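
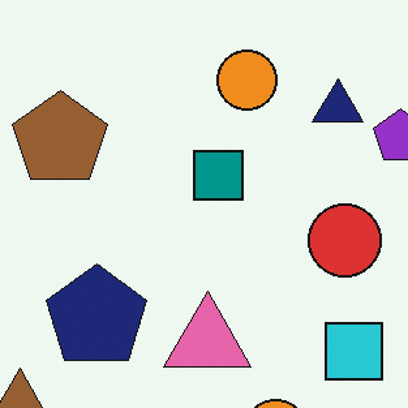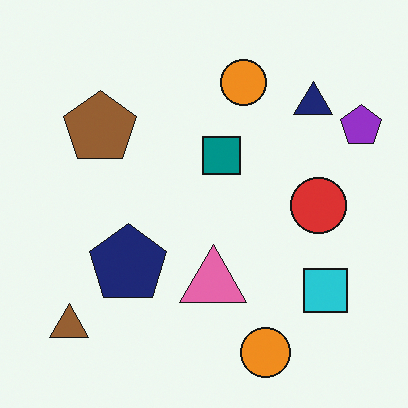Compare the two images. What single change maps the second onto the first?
The transformation is: cropped to a modestly smaller region and rescaled.

The visible shapes are larger and the field of view is narrower; shapes near the original edges may be partly or wholly outside the frame — a crop-and-rescale.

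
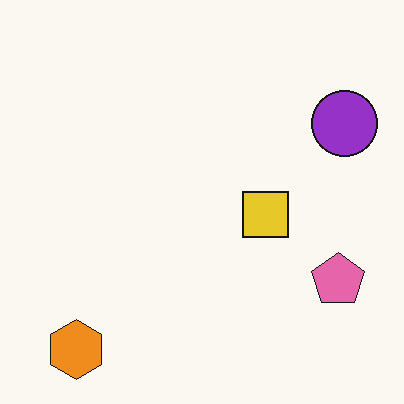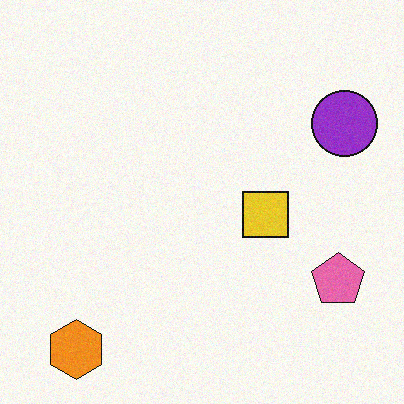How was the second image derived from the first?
Degraded with subtle gaussian noise.

Random speckle covers the whole image, including the flat background.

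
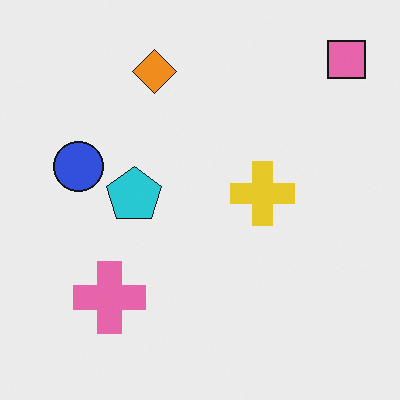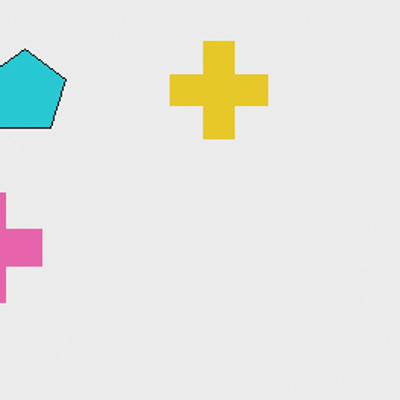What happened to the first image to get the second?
It was cropped slightly and scaled back up.

The visible shapes are larger and the field of view is narrower; shapes near the original edges may be partly or wholly outside the frame — a crop-and-rescale.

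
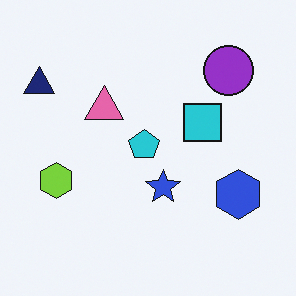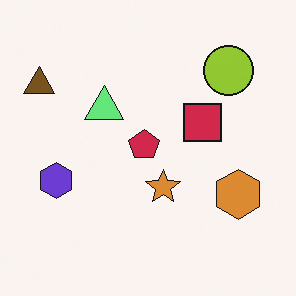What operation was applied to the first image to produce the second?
The transformation is: hue-shifted through roughly half the color wheel.

Every shape's color has rotated by the same amount around the hue wheel — a uniform hue shift.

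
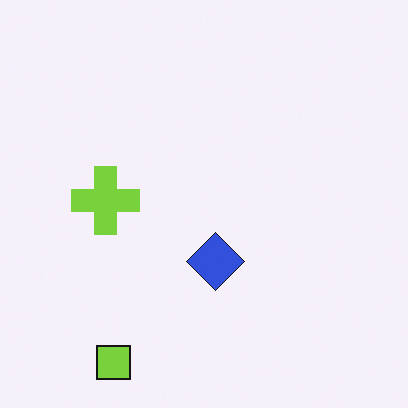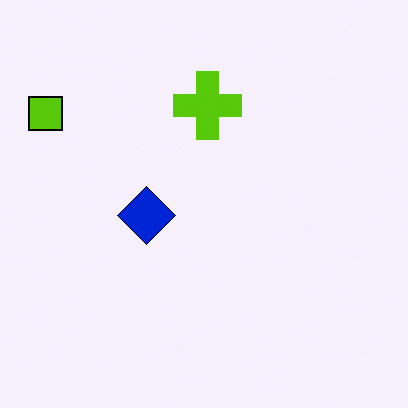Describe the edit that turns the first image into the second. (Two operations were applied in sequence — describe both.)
It was given slightly increased contrast, then rotated 90° clockwise.

Tones are pushed away from mid-grey across the whole image — a global contrast change. The lime square sits in the bottom-left of the first image and the top-left of the second — consistent with a whole-image 90° clockwise rotation.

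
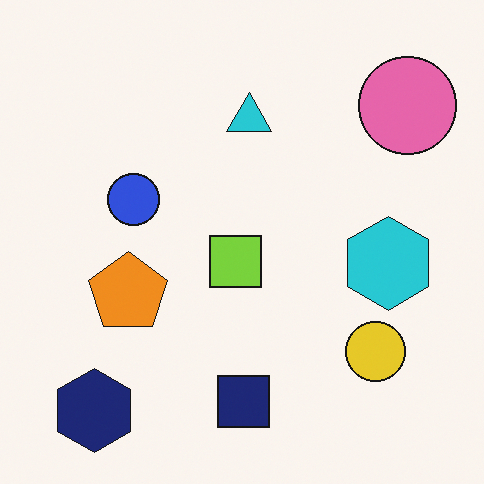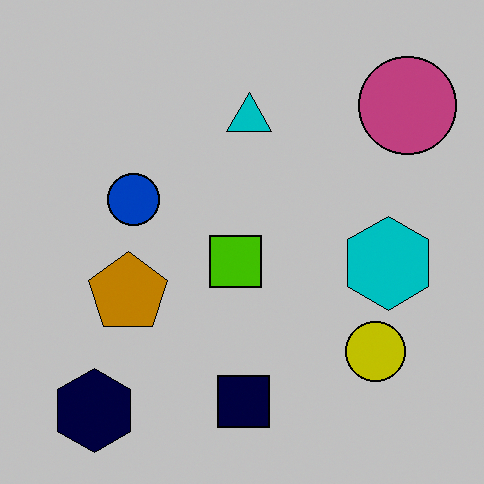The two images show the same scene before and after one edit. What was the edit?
This is the original image aggressively posterized.

Each flat color has snapped to a coarser quantized level — most visibly, the near-white background has dropped to a flat grey.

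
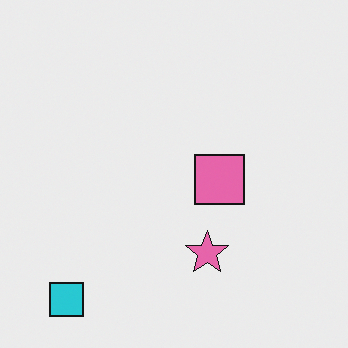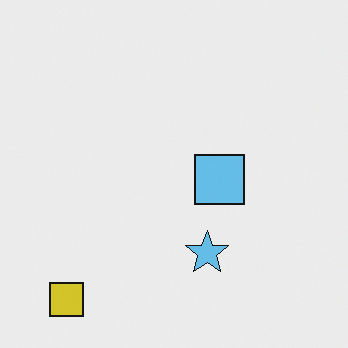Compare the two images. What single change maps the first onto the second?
Hue-shifted by a large amount.

Every shape's color has rotated by the same amount around the hue wheel — a uniform hue shift.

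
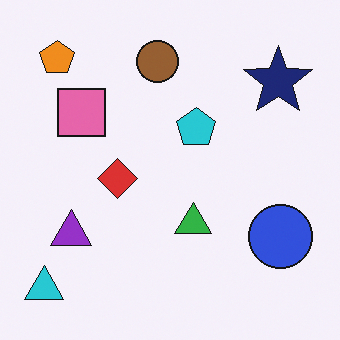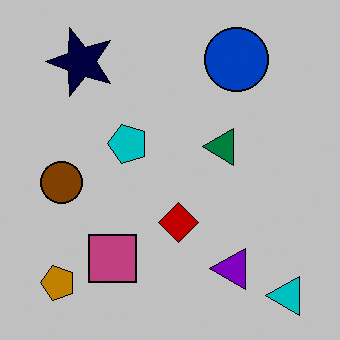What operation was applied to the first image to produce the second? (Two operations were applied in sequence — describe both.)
Rotated 90° counter-clockwise, then aggressively posterized.

The cyan triangle sits in the bottom-left of the first image and the bottom-right of the second — consistent with a whole-image 90° counter-clockwise rotation. Each flat color has snapped to a coarser quantized level — most visibly, the near-white background has dropped to a flat grey.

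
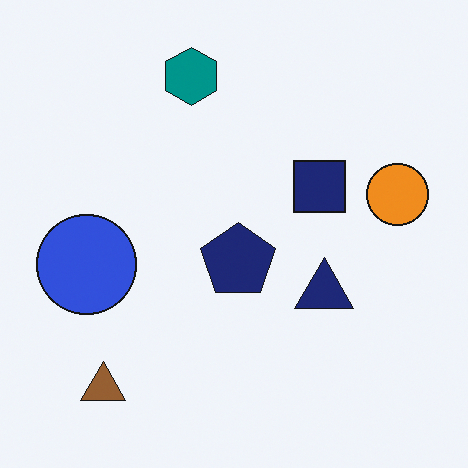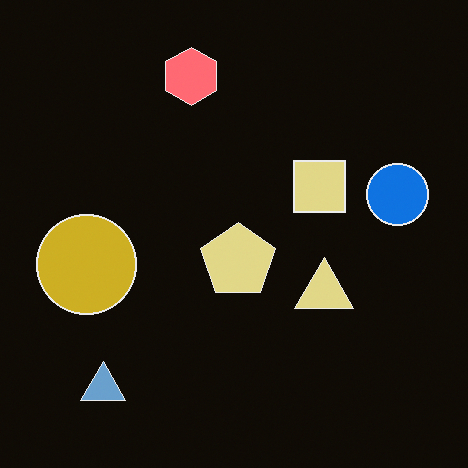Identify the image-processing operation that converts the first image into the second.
The second image is the first color-inverted (negative).

The light background has become dark and every shape's color is its complement — a photographic negative.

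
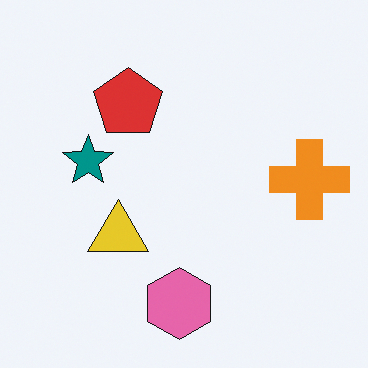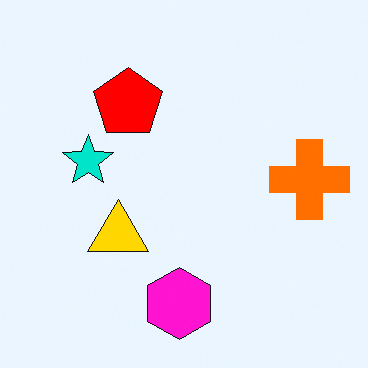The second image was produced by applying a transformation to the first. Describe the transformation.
The image was heavily oversaturated.

All colors are more vivid — a global saturation change.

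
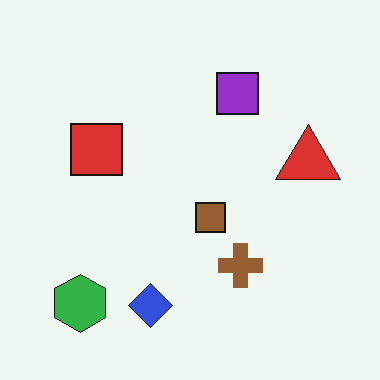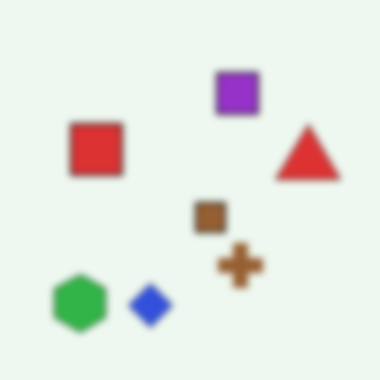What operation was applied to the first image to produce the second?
It was noticeably gaussian-blurred.

Shape edges and outlines are uniformly softened across the whole image.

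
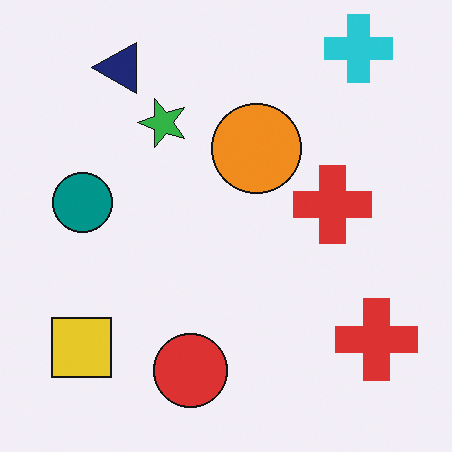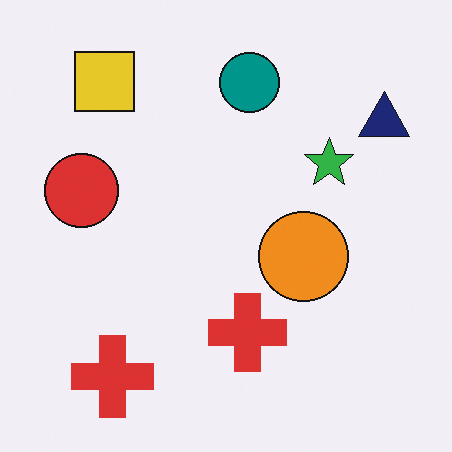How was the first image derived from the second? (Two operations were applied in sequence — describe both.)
The image was rotated 90° counter-clockwise, then overlaid with an additional cyan cross.

The navy triangle sits in the top-right of the second image and the top-left of the first — consistent with a whole-image 90° counter-clockwise rotation. A cyan cross appears in the first image that is absent from the second.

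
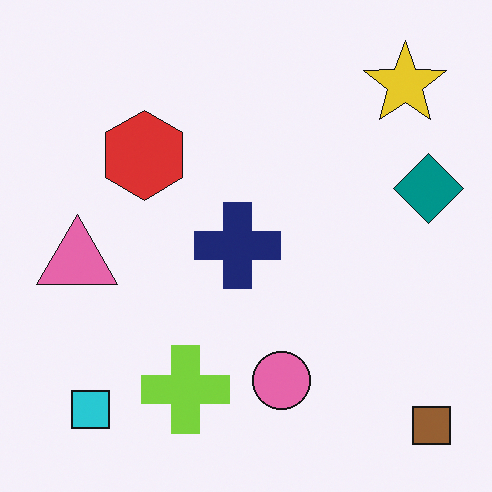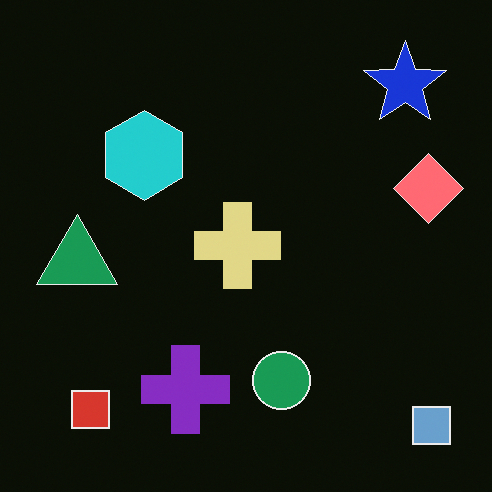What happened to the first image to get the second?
The image was color-inverted (negative).

The light background has become dark and every shape's color is its complement — a photographic negative.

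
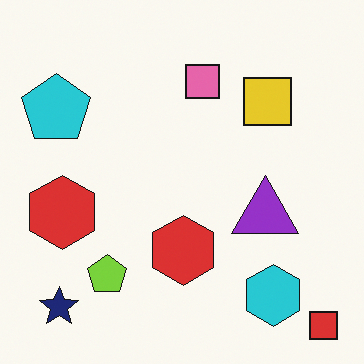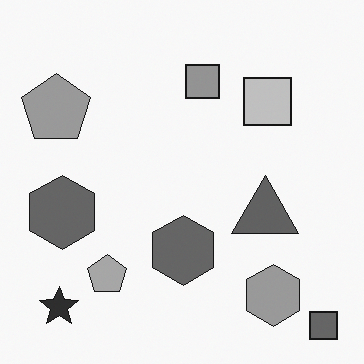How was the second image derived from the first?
The image was converted to grayscale.

All color is removed — every shape is now a shade of grey.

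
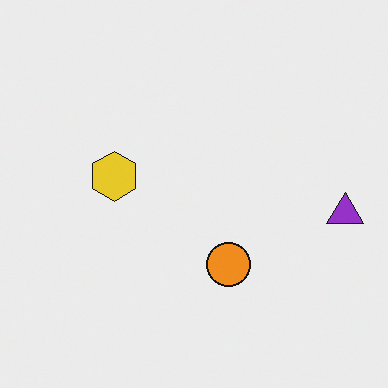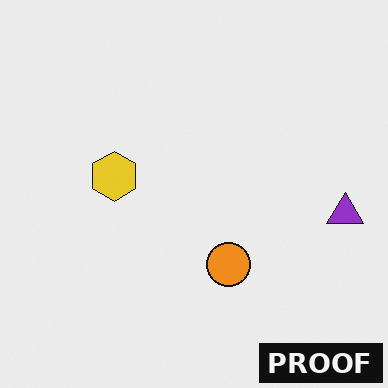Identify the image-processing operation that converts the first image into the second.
The second image is the first watermarked with the text "PROOF" in the lower-right corner.

A dark label reading "PROOF" appears in the lower-right corner.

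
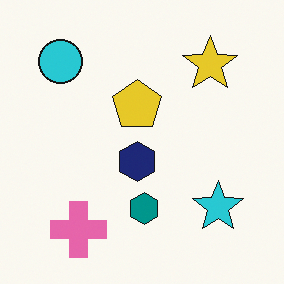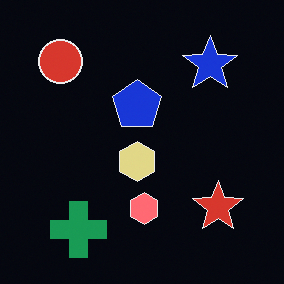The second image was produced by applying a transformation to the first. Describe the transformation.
The transformation is: color-inverted (negative).

The light background has become dark and every shape's color is its complement — a photographic negative.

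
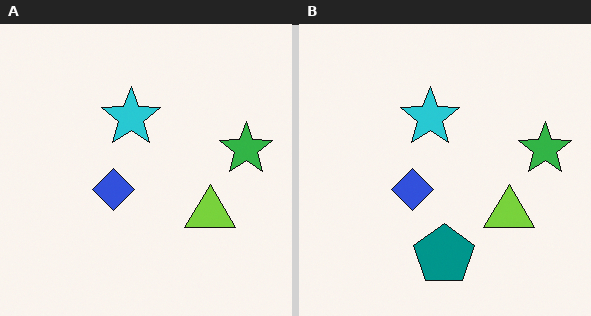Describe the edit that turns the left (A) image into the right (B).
This is the original image overlaid with an additional teal pentagon.

A teal pentagon appears in the right (B) image that is absent from the left (A).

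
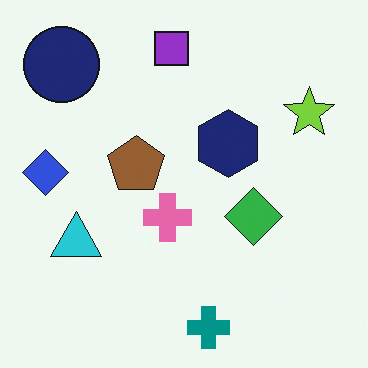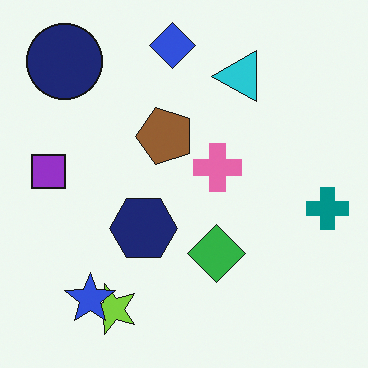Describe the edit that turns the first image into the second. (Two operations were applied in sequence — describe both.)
Transposed (reflected across the top-left ↔ bottom-right diagonal), then overlaid with an additional blue star.

Shapes have swapped their row and column positions — what was in the top-right is now in the bottom-left — a diagonal reflection. A blue star appears in the second image that is absent from the first.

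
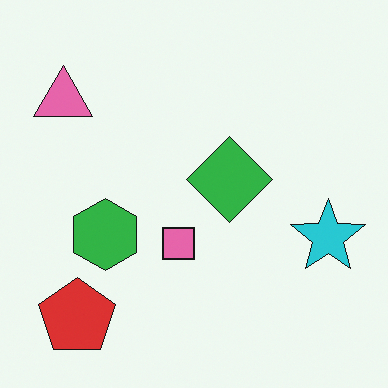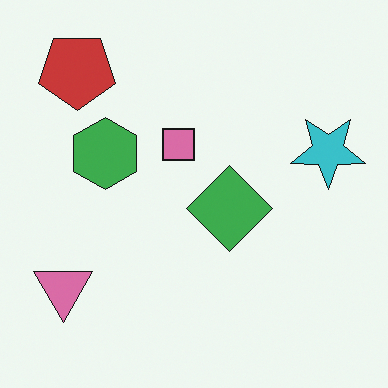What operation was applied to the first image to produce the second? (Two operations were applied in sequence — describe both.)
The image was flipped vertically (top ↔ bottom), then slightly desaturated.

The red pentagon is in the bottom-left of the first image and the top-left of the second — shapes on opposite sides of the horizontal midline have swapped in a mirror flip. All colors are more muted and greyish — a global saturation change.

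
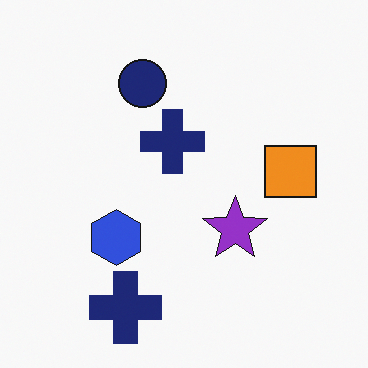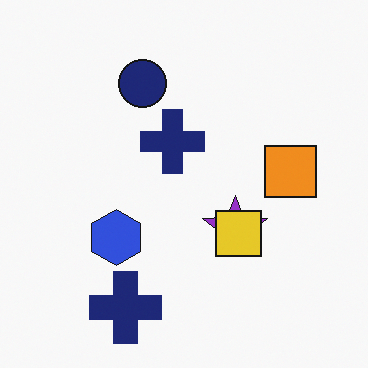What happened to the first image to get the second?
This is the original image overlaid with an additional yellow square.

A yellow square appears in the second image that is absent from the first.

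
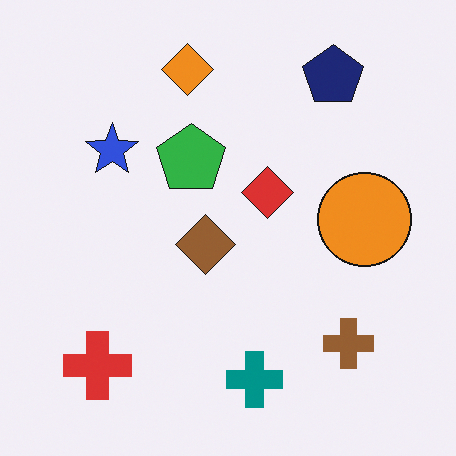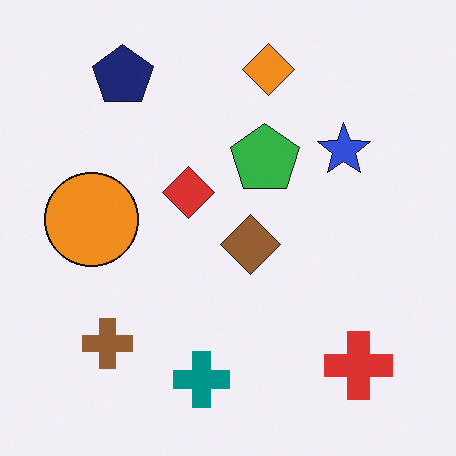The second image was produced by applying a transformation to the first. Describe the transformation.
The transformation is: flipped horizontally (left ↔ right).

The orange circle is in the right of the first image and the left of the second — shapes on opposite sides of the vertical midline have swapped in a mirror flip.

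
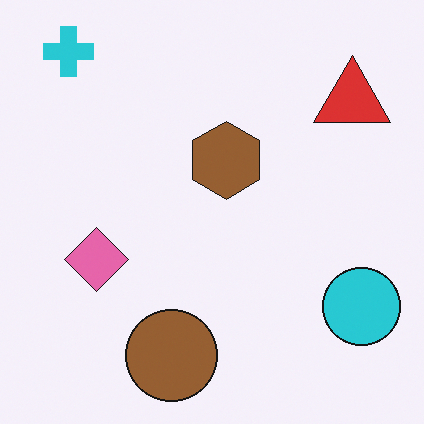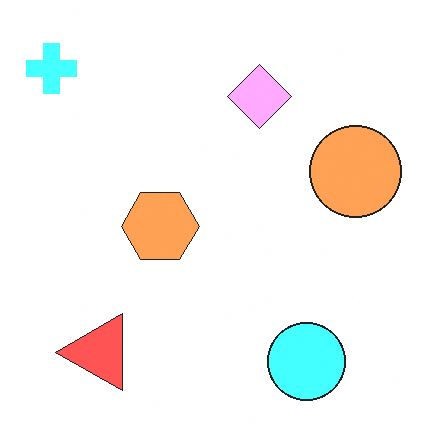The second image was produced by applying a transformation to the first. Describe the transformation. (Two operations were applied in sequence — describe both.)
It was substantially brightened, then transposed (reflected across the top-left ↔ bottom-right diagonal).

Every pixel — background and shapes alike — is uniformly brightened. Shapes have swapped their row and column positions — what was in the top-right is now in the bottom-left — a diagonal reflection.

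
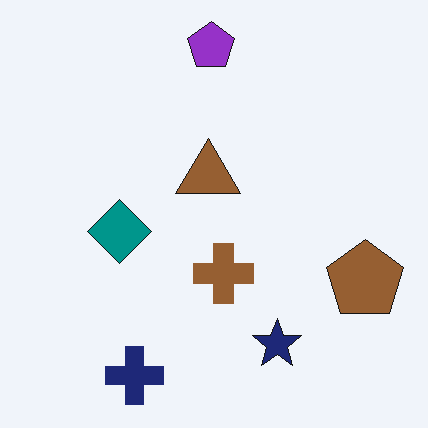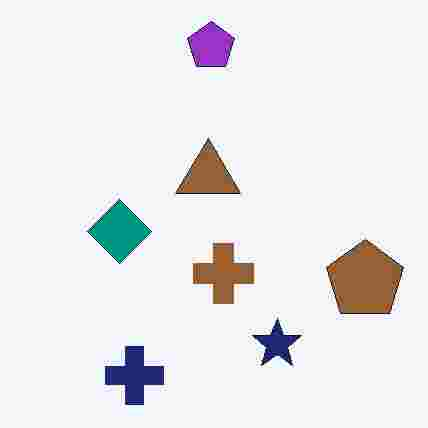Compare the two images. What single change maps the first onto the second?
The image was heavily JPEG-compressed with obvious blocking artifacts.

Blocky 8×8 compression artifacts appear around shape edges and the flat background shows ringing — characteristic JPEG degradation.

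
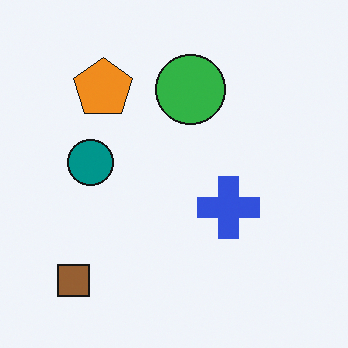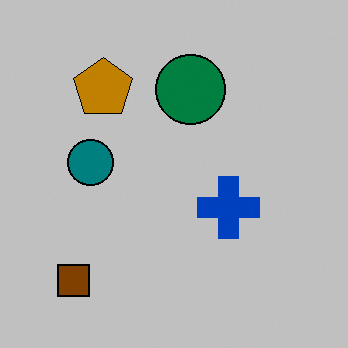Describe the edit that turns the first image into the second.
This is the original image aggressively posterized.

Each flat color has snapped to a coarser quantized level — most visibly, the near-white background has dropped to a flat grey.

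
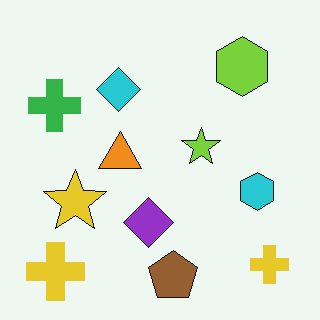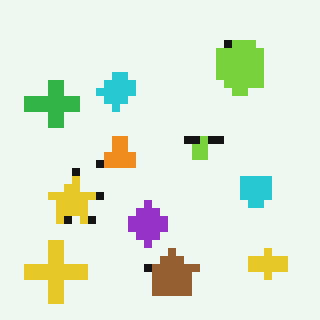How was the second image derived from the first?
It was moderately pixelated.

Shapes are reduced to large square blocks; fine edges and outlines are lost — a downscale-then-upscale (mosaic) effect.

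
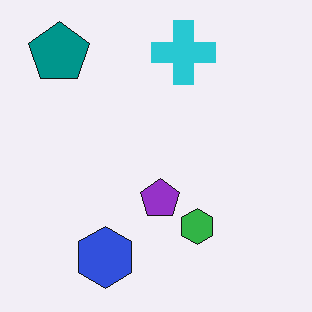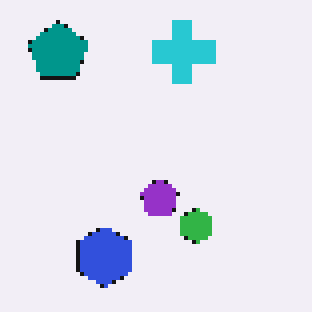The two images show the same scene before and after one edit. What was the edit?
The second image is the first lightly pixelated (a mild mosaic effect).

Shapes are reduced to large square blocks; fine edges and outlines are lost — a downscale-then-upscale (mosaic) effect.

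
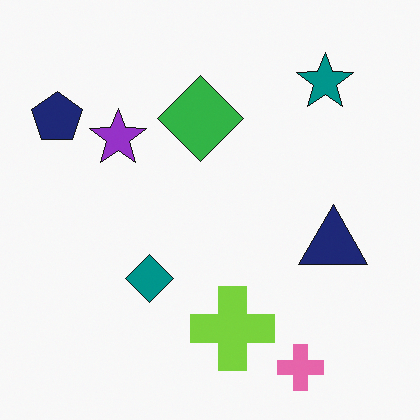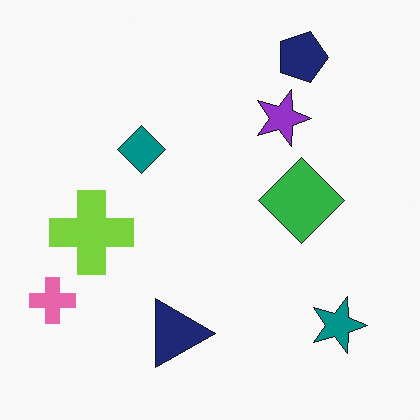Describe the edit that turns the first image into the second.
The transformation is: rotated 90° clockwise.

The pink cross sits in the bottom-right of the first image and the bottom-left of the second — consistent with a whole-image 90° clockwise rotation.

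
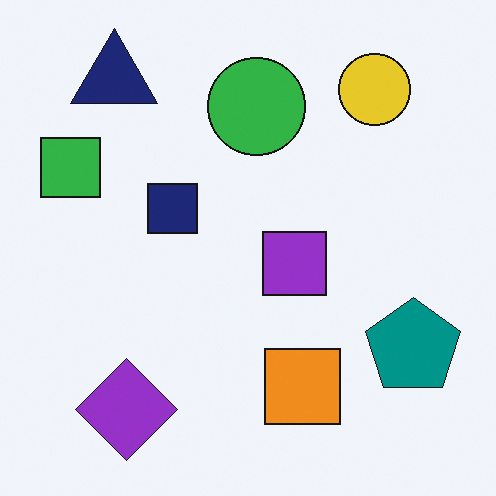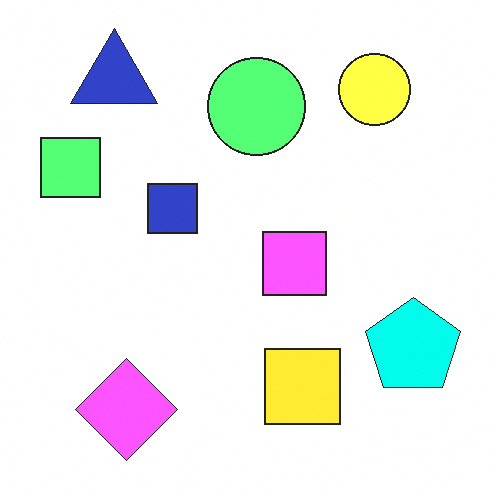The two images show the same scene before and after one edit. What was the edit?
The second image is the first noticeably brightened.

Every pixel — background and shapes alike — is uniformly brightened.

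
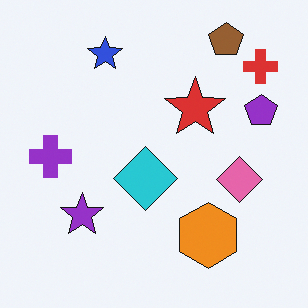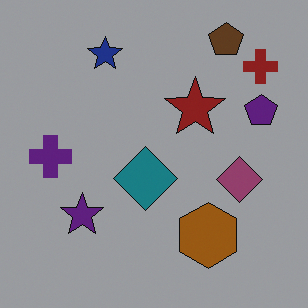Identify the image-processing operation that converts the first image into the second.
The second image is the first darkened a lot.

Every pixel — background and shapes alike — is uniformly darkened.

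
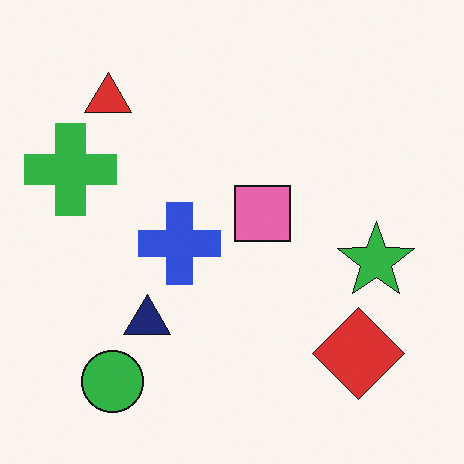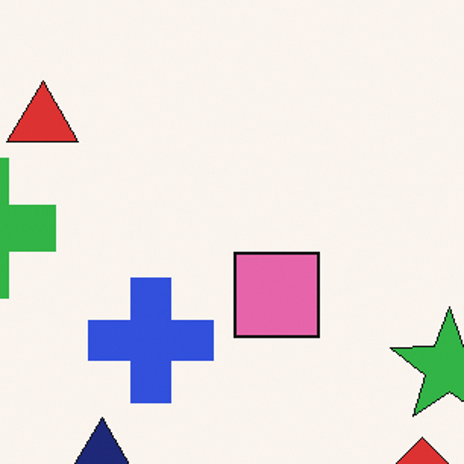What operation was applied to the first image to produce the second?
Cropped to a modestly smaller region and rescaled.

The visible shapes are larger and the field of view is narrower; shapes near the original edges may be partly or wholly outside the frame — a crop-and-rescale.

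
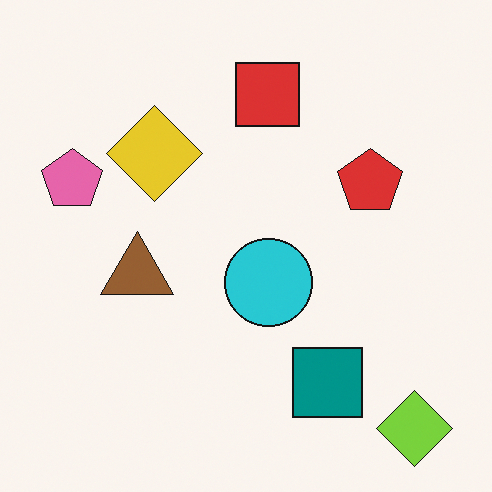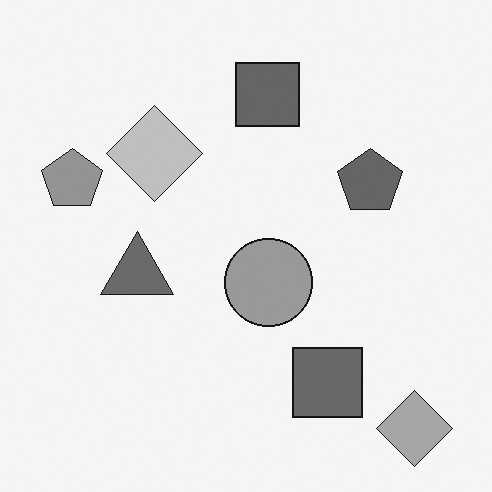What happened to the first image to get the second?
Converted to grayscale.

All color is removed — every shape is now a shade of grey.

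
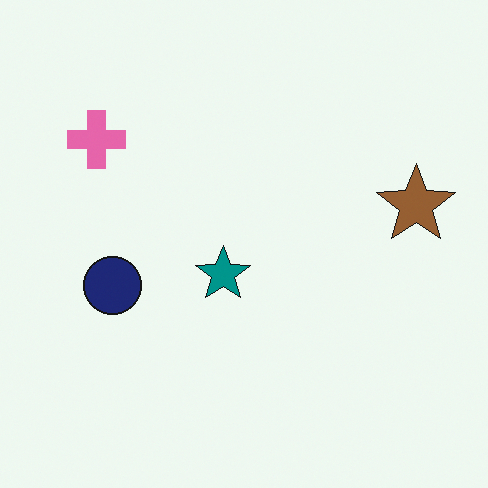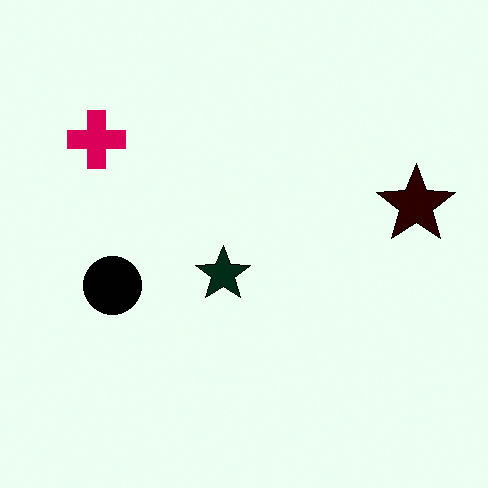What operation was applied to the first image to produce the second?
It was given much higher contrast.

Tones are pushed away from mid-grey across the whole image — a global contrast change.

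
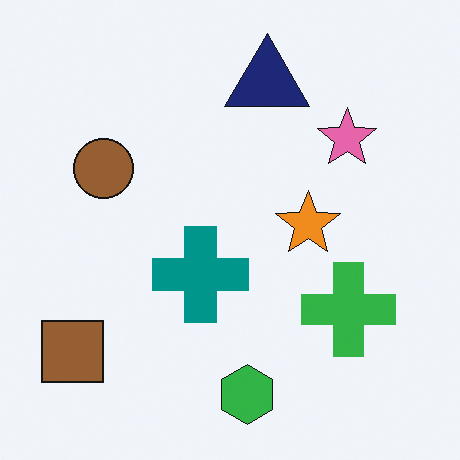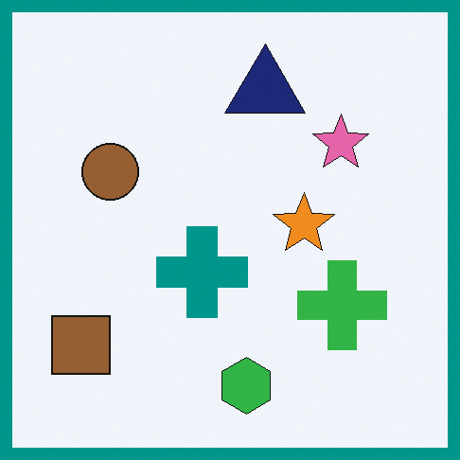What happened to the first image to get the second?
The second image is the first framed with a teal border.

A solid teal frame runs around the edge of the second image, with the content slightly shrunk inside it.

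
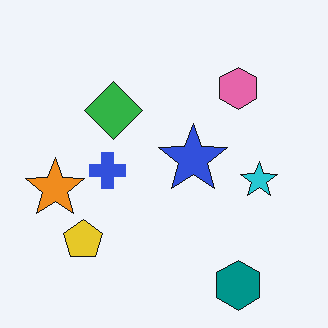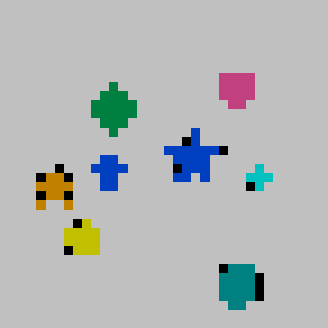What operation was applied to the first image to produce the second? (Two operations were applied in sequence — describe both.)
The image was heavily posterized to just a handful of flat colors, then heavily pixelated into large blocks.

Each flat color has snapped to a coarser quantized level — most visibly, the near-white background has dropped to a flat grey. Shapes are reduced to large square blocks; fine edges and outlines are lost — a downscale-then-upscale (mosaic) effect.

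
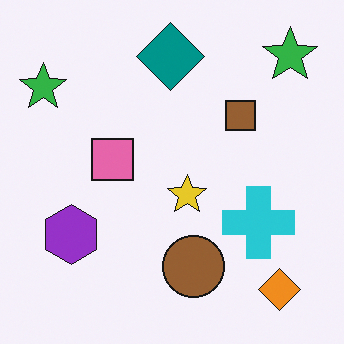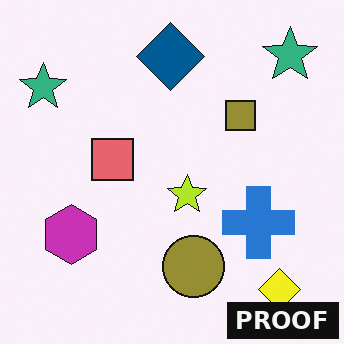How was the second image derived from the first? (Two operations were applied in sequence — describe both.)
The second image is the first hue-shifted by a small amount, then watermarked with the text "PROOF" in the lower-right corner.

Every shape's color has rotated by the same amount around the hue wheel — a uniform hue shift. A dark label reading "PROOF" appears in the lower-right corner.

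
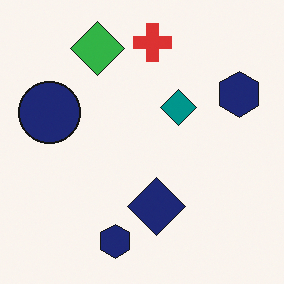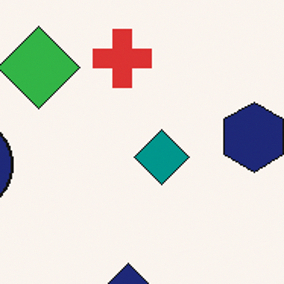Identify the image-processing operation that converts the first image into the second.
The second image is the first cropped to a modestly smaller region and rescaled.

The visible shapes are larger and the field of view is narrower; shapes near the original edges may be partly or wholly outside the frame — a crop-and-rescale.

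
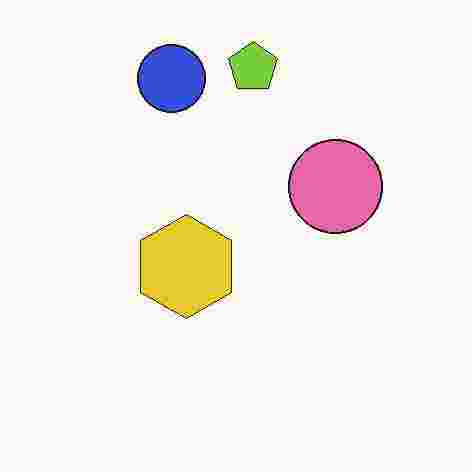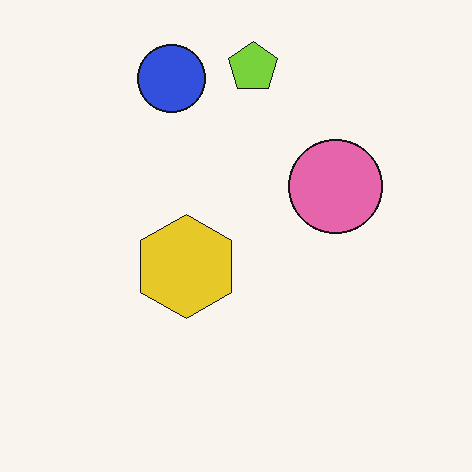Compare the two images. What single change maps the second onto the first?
This is the original image degraded with heavy JPEG compression.

Blocky 8×8 compression artifacts appear around shape edges and the flat background shows ringing — characteristic JPEG degradation.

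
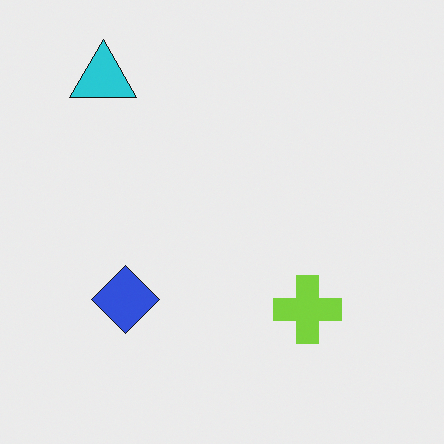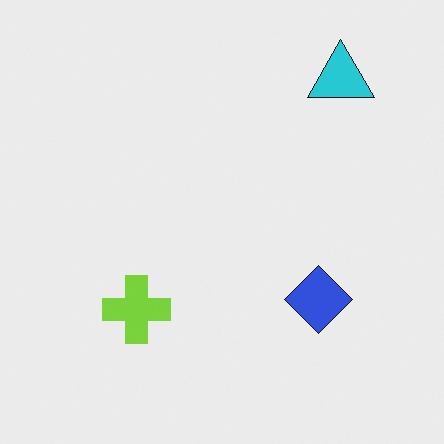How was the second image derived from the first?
This is the original image flipped horizontally (left ↔ right).

The cyan triangle is in the top-left of the first image and the top-right of the second — shapes on opposite sides of the vertical midline have swapped in a mirror flip.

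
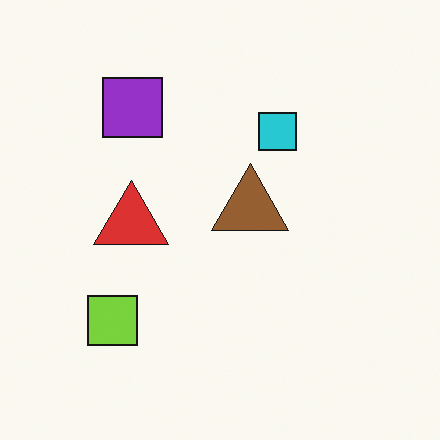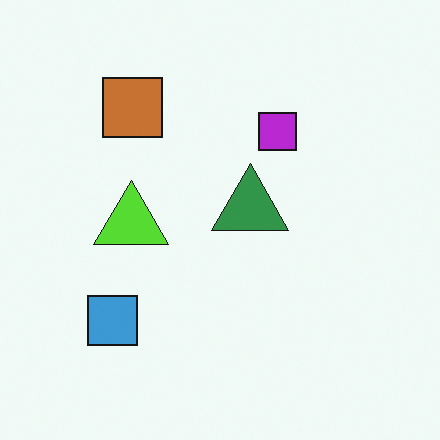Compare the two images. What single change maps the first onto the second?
The transformation is: hue-shifted by a moderate amount.

Every shape's color has rotated by the same amount around the hue wheel — a uniform hue shift.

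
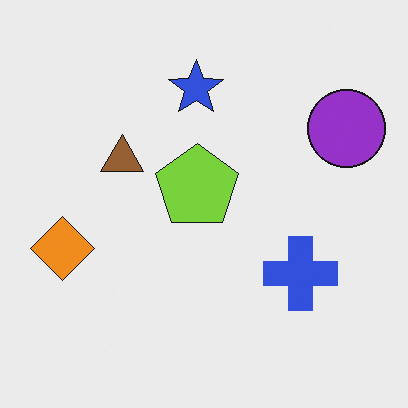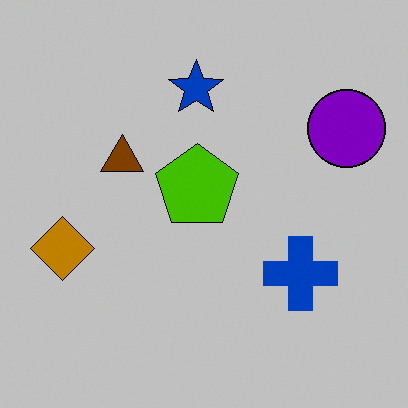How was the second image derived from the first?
It was heavily posterized to just a handful of flat colors.

Each flat color has snapped to a coarser quantized level — most visibly, the near-white background has dropped to a flat grey.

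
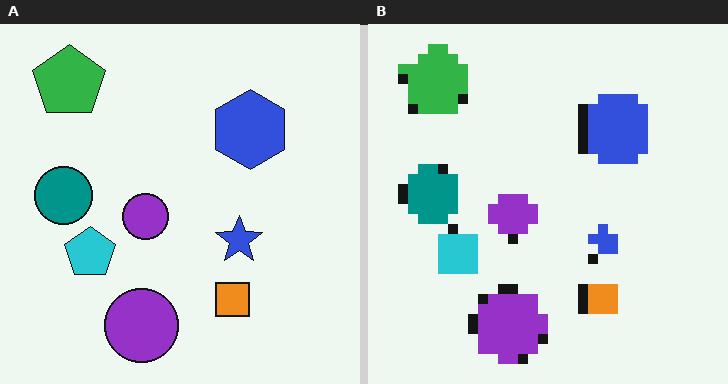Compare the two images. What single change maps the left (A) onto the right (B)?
It was coarsely pixelated.

Shapes are reduced to large square blocks; fine edges and outlines are lost — a downscale-then-upscale (mosaic) effect.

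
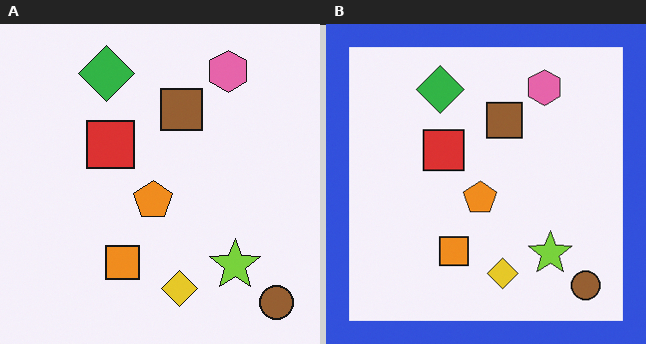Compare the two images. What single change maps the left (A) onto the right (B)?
Framed with a blue border.

A solid blue frame runs around the edge of the right (B) image, with the content slightly shrunk inside it.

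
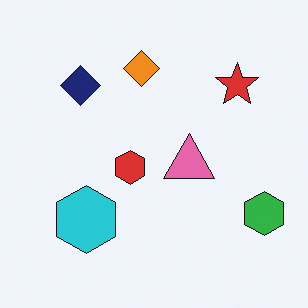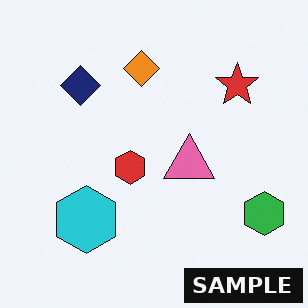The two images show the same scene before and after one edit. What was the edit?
It was watermarked with the text "SAMPLE" in the lower-right corner.

A dark label reading "SAMPLE" appears in the lower-right corner.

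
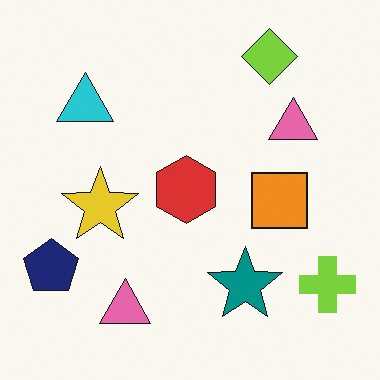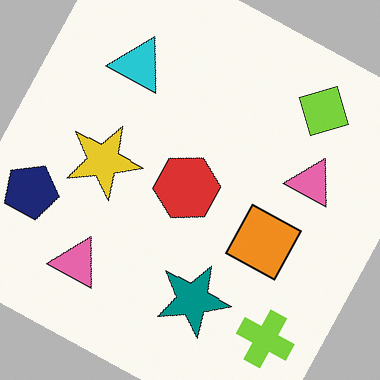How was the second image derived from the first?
Rotated clockwise by a clearly visible amount.

Every shape is tilted by the same angle and the image corners show triangular fill wedges — a whole-image rotation by a non-right angle.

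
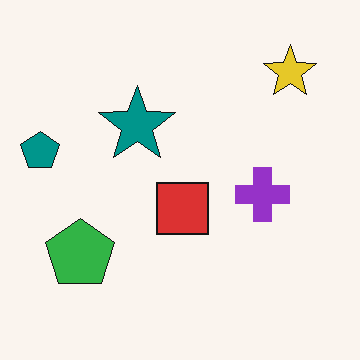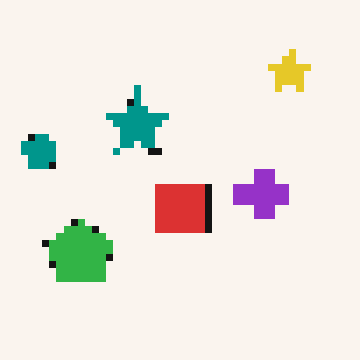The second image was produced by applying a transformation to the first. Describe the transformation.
The image was pixelated into visible square blocks.

Shapes are reduced to large square blocks; fine edges and outlines are lost — a downscale-then-upscale (mosaic) effect.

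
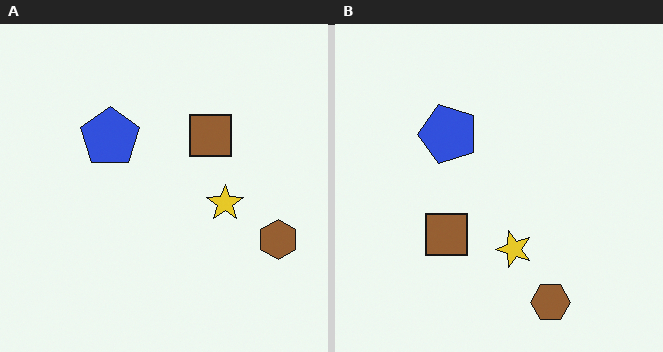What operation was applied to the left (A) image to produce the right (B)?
The image was transposed (reflected across the top-left ↔ bottom-right diagonal).

Shapes have swapped their row and column positions — what was in the top-right is now in the bottom-left — a diagonal reflection.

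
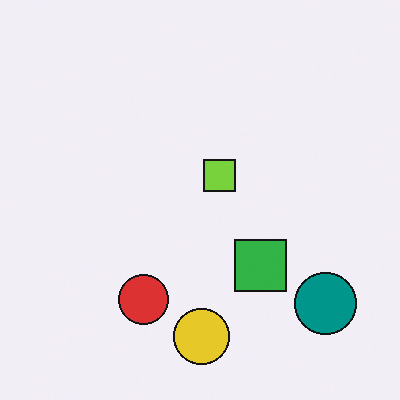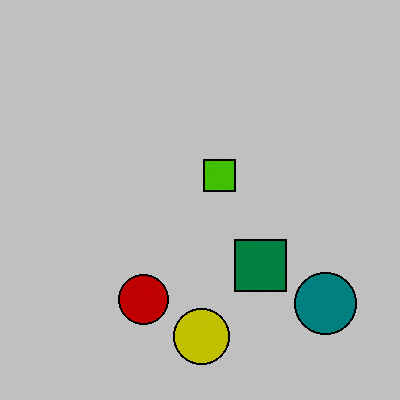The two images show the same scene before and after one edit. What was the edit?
The transformation is: aggressively posterized.

Each flat color has snapped to a coarser quantized level — most visibly, the near-white background has dropped to a flat grey.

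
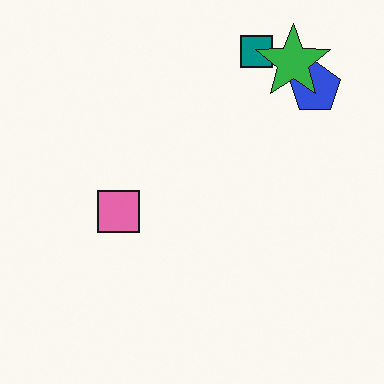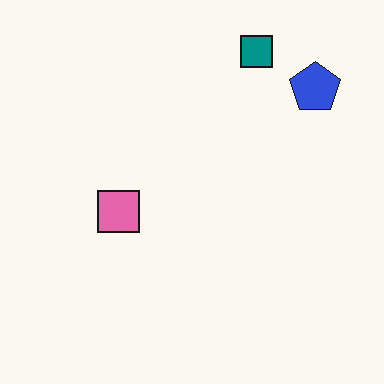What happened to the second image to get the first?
It was overlaid with an additional green star.

A green star appears in the first image that is absent from the second.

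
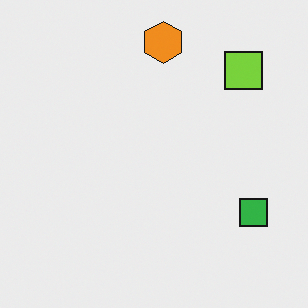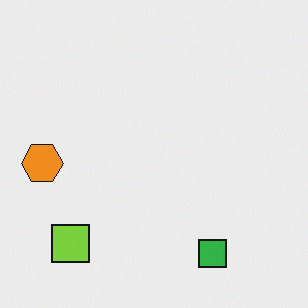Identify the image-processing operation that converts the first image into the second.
Transposed (reflected across the top-left ↔ bottom-right diagonal).

Shapes have swapped their row and column positions — what was in the top-right is now in the bottom-left — a diagonal reflection.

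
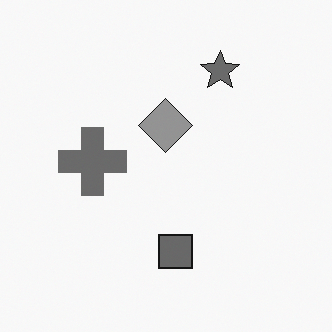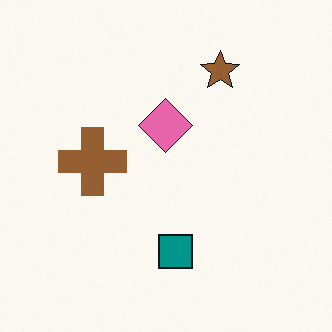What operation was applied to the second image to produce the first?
This is the original image converted to grayscale.

All color is removed — every shape is now a shade of grey.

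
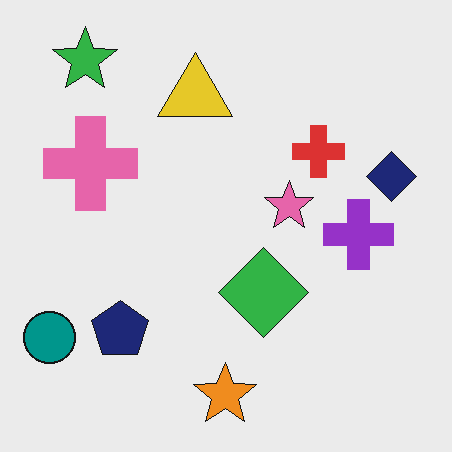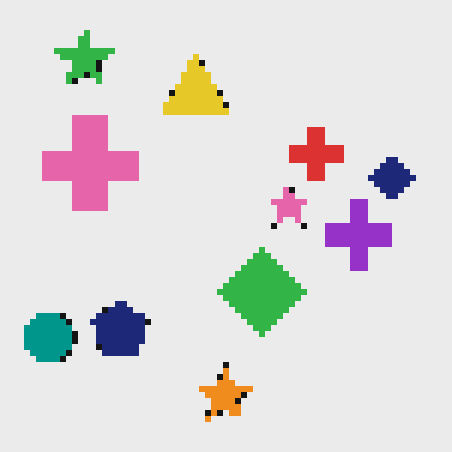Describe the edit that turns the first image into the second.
The transformation is: pixelated into visible square blocks.

Shapes are reduced to large square blocks; fine edges and outlines are lost — a downscale-then-upscale (mosaic) effect.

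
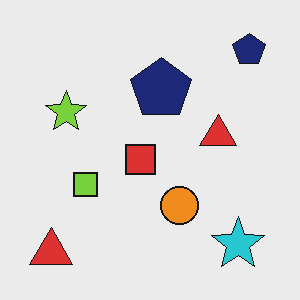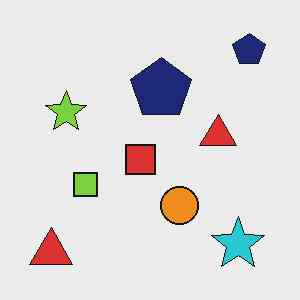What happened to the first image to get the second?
The transformation is: JPEG-compressed with visible artifacts.

Blocky 8×8 compression artifacts appear around shape edges and the flat background shows ringing — characteristic JPEG degradation.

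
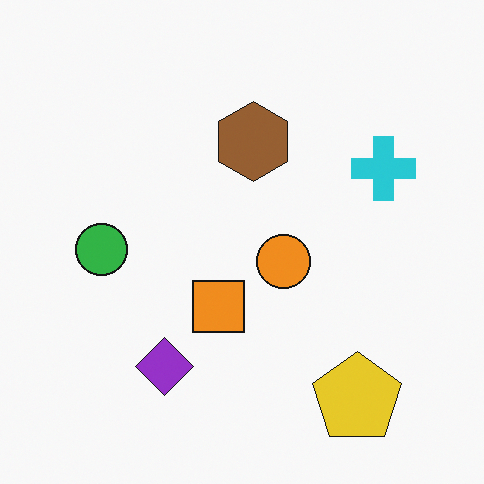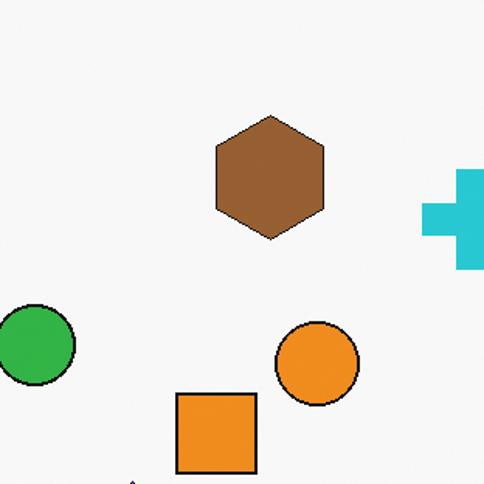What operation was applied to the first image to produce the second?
The second image is the first cropped to a modestly smaller region and rescaled.

The visible shapes are larger and the field of view is narrower; shapes near the original edges may be partly or wholly outside the frame — a crop-and-rescale.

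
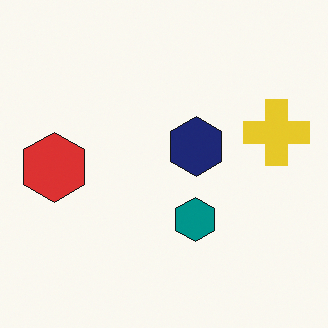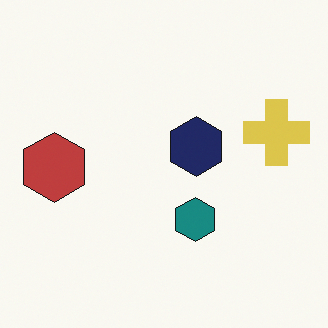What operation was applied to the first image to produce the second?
This is the original image slightly desaturated.

All colors are more muted and greyish — a global saturation change.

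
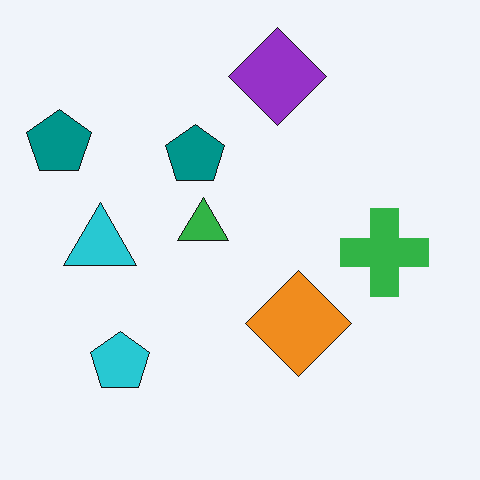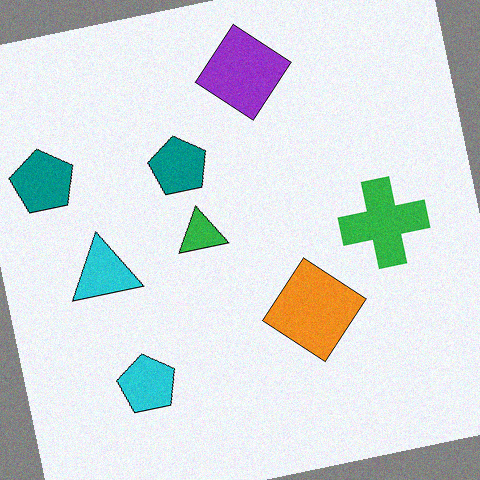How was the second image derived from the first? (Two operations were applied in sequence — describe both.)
This is the original image rotated counter-clockwise by a slight angle, then degraded with light additive noise.

Every shape is tilted by the same angle and the image corners show triangular fill wedges — a whole-image rotation by a non-right angle. Random speckle covers the whole image, including the flat background.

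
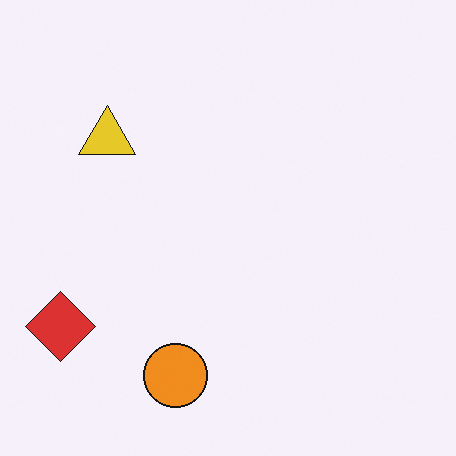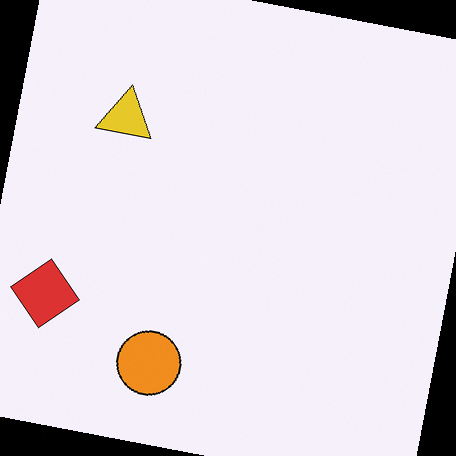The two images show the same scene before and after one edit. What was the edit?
It was rotated clockwise by a small amount.

Every shape is tilted by the same angle and the image corners show triangular fill wedges — a whole-image rotation by a non-right angle.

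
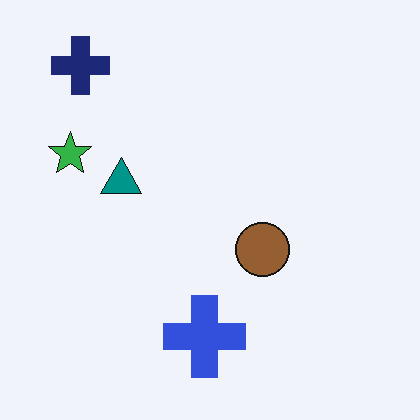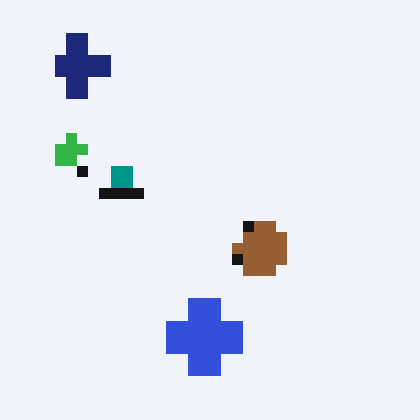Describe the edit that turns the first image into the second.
This is the original image heavily pixelated into large blocks.

Shapes are reduced to large square blocks; fine edges and outlines are lost — a downscale-then-upscale (mosaic) effect.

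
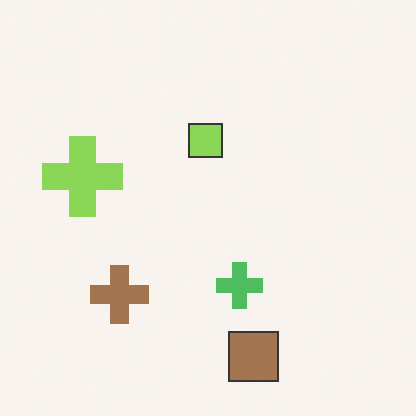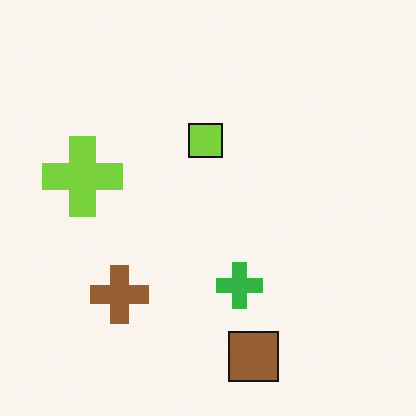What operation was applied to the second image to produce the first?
Given slightly reduced contrast.

Tones are pushed toward mid-grey across the whole image — a global contrast change.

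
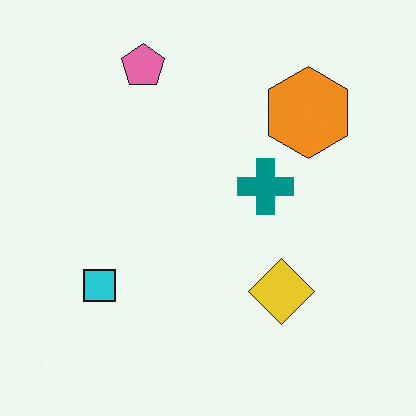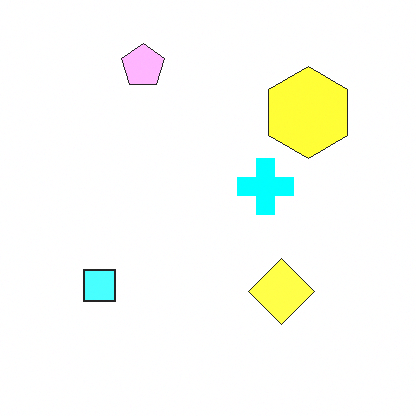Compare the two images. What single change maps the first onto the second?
This is the original image substantially brightened.

Every pixel — background and shapes alike — is uniformly brightened.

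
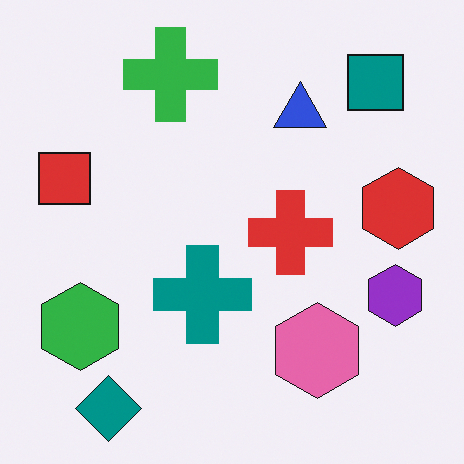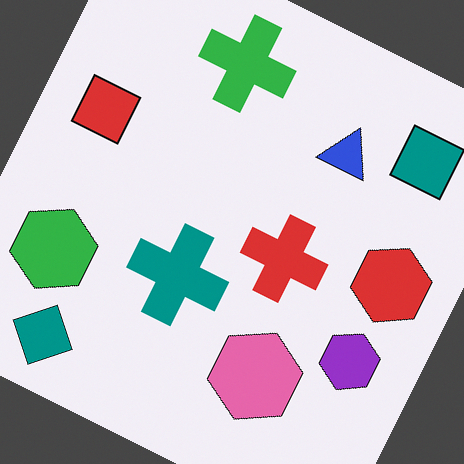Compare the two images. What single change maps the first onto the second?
Rotated clockwise by a clearly visible amount.

Every shape is tilted by the same angle and the image corners show triangular fill wedges — a whole-image rotation by a non-right angle.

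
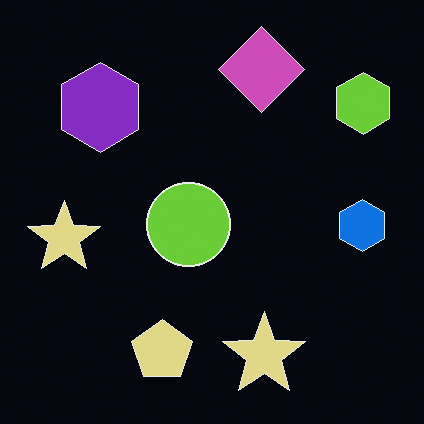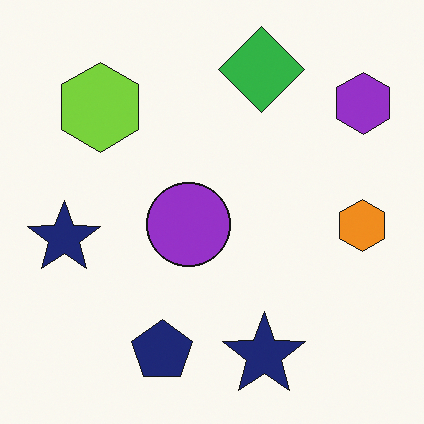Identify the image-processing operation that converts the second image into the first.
This is the original image color-inverted (negative).

The light background has become dark and every shape's color is its complement — a photographic negative.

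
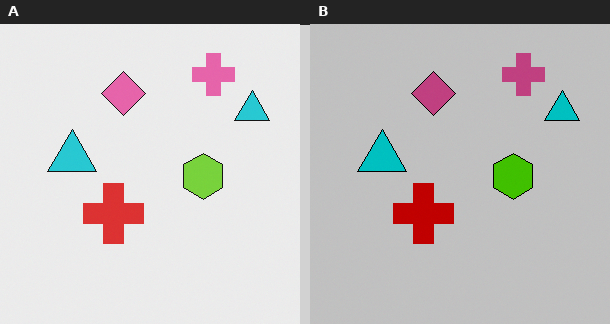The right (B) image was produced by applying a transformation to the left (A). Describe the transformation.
The transformation is: aggressively posterized.

Each flat color has snapped to a coarser quantized level — most visibly, the near-white background has dropped to a flat grey.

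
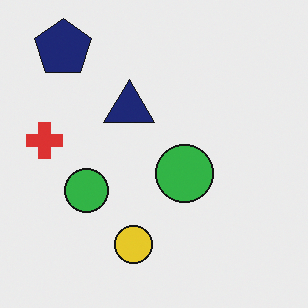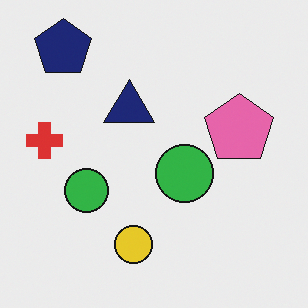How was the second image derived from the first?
This is the original image overlaid with an additional pink pentagon.

A pink pentagon appears in the second image that is absent from the first.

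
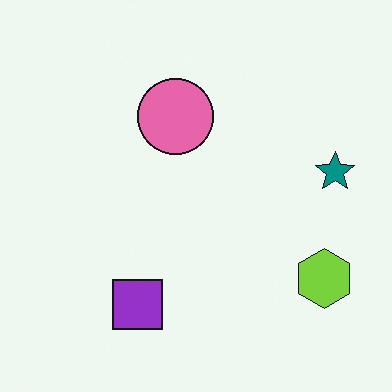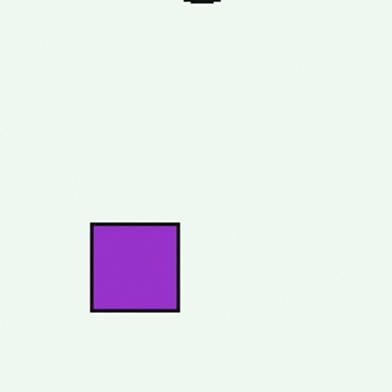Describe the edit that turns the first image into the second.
It was cropped to a noticeably smaller region and rescaled.

The visible shapes are larger and the field of view is narrower; shapes near the original edges may be partly or wholly outside the frame — a crop-and-rescale.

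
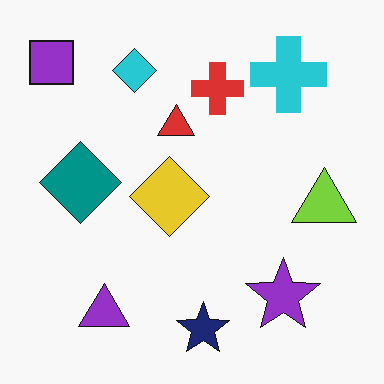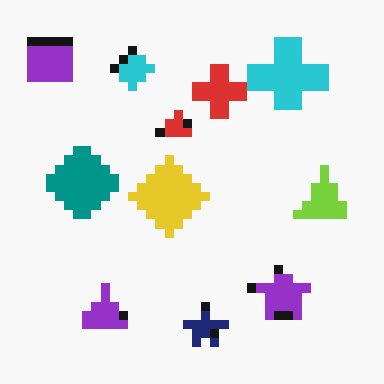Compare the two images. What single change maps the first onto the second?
It was heavily pixelated into large blocks.

Shapes are reduced to large square blocks; fine edges and outlines are lost — a downscale-then-upscale (mosaic) effect.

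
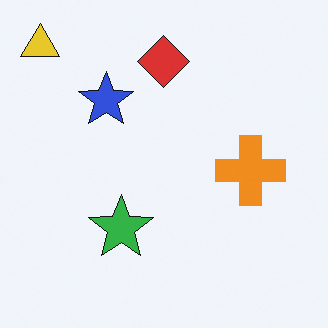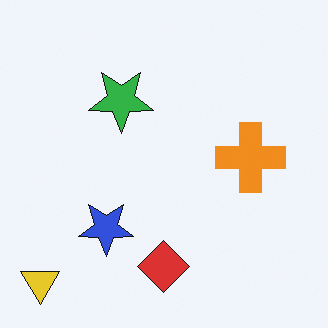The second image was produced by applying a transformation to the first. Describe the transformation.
Flipped vertically (top ↔ bottom).

The yellow triangle is in the top-left of the first image and the bottom-left of the second — shapes on opposite sides of the horizontal midline have swapped in a mirror flip.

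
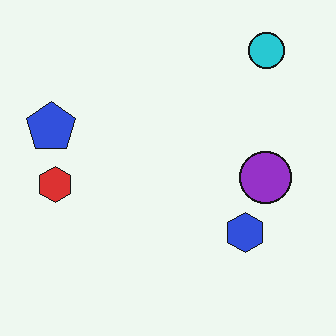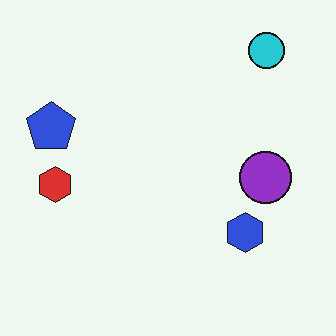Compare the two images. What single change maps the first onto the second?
The transformation is: given moderate JPEG compression.

Blocky 8×8 compression artifacts appear around shape edges and the flat background shows ringing — characteristic JPEG degradation.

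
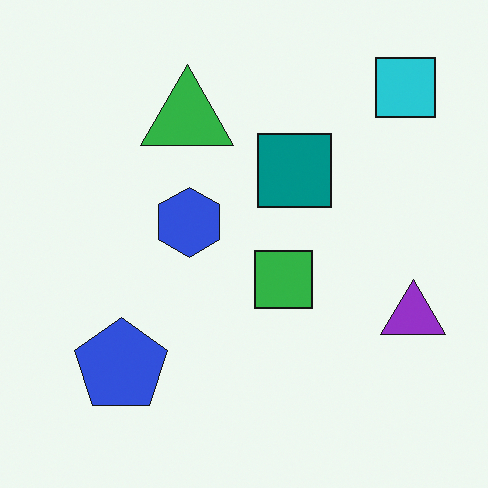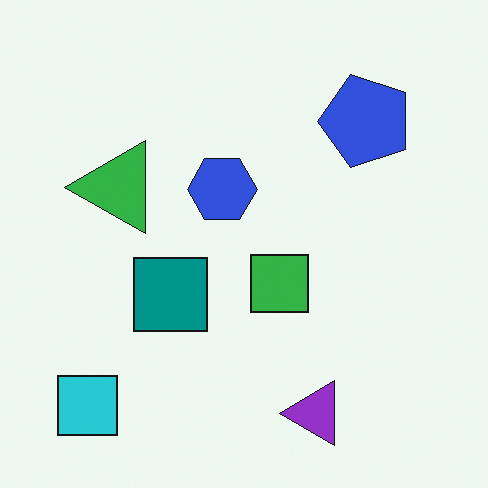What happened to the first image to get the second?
This is the original image transposed (reflected across the top-left ↔ bottom-right diagonal).

Shapes have swapped their row and column positions — what was in the top-right is now in the bottom-left — a diagonal reflection.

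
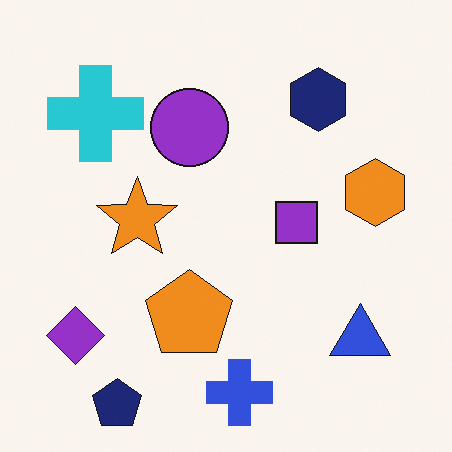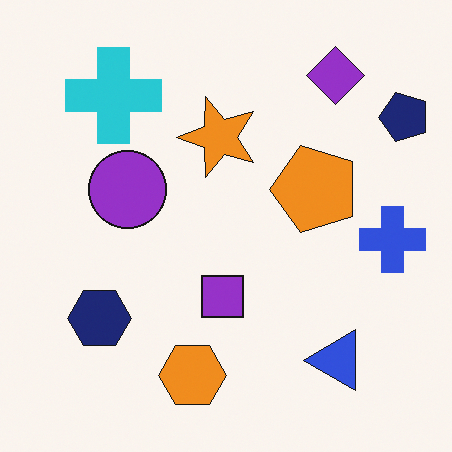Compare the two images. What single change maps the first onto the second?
The image was transposed (reflected across the top-left ↔ bottom-right diagonal).

Shapes have swapped their row and column positions — what was in the top-right is now in the bottom-left — a diagonal reflection.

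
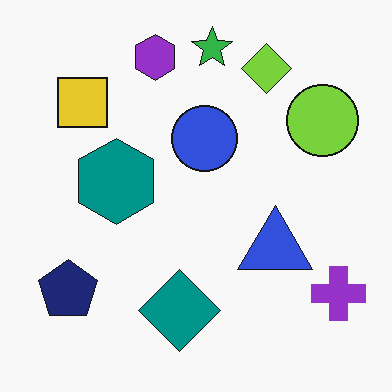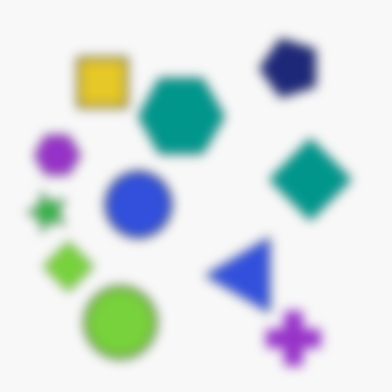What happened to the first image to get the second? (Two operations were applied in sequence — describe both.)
The image was heavily blurred, then transposed (reflected across the top-left ↔ bottom-right diagonal).

Shape edges and outlines are uniformly softened across the whole image. Shapes have swapped their row and column positions — what was in the top-right is now in the bottom-left — a diagonal reflection.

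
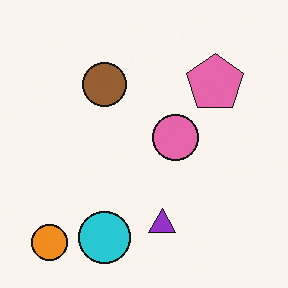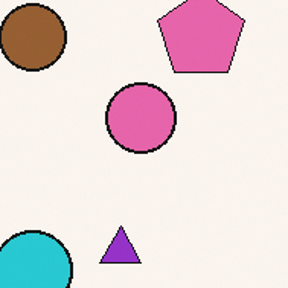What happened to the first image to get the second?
This is the original image cropped to a modestly smaller region and rescaled.

The visible shapes are larger and the field of view is narrower; shapes near the original edges may be partly or wholly outside the frame — a crop-and-rescale.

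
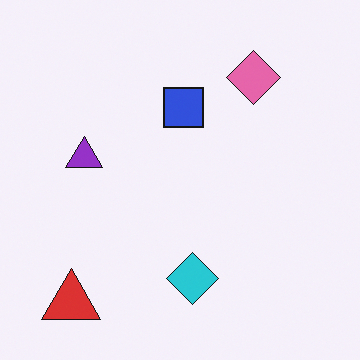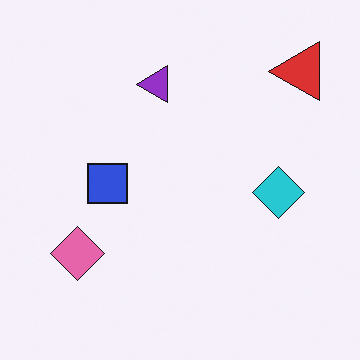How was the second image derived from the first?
Transposed (reflected across the top-left ↔ bottom-right diagonal).

Shapes have swapped their row and column positions — what was in the top-right is now in the bottom-left — a diagonal reflection.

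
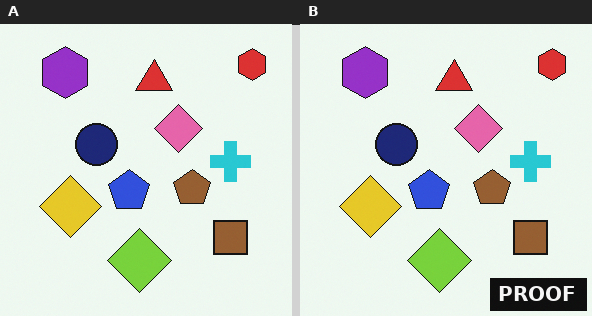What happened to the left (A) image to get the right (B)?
The transformation is: watermarked with the text "PROOF" in the lower-right corner.

A dark label reading "PROOF" appears in the lower-right corner.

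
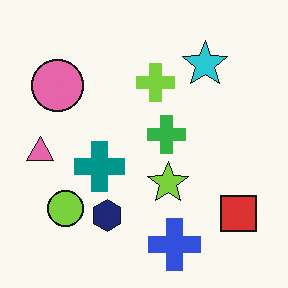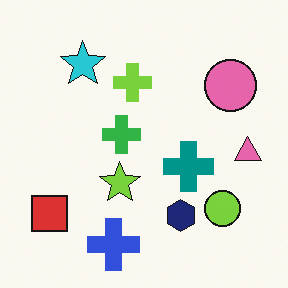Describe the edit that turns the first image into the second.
The transformation is: flipped horizontally (left ↔ right).

The pink triangle is in the left of the first image and the right of the second — shapes on opposite sides of the vertical midline have swapped in a mirror flip.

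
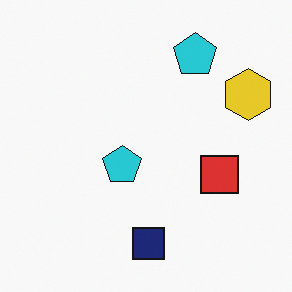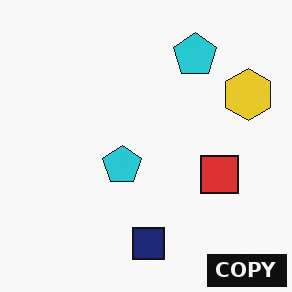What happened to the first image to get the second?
It was watermarked with the text "COPY" in the lower-right corner.

A dark label reading "COPY" appears in the lower-right corner.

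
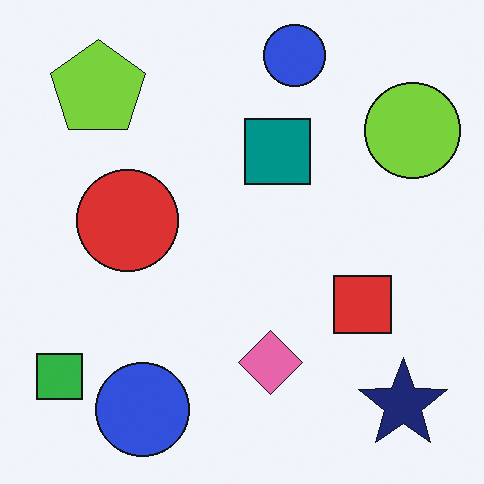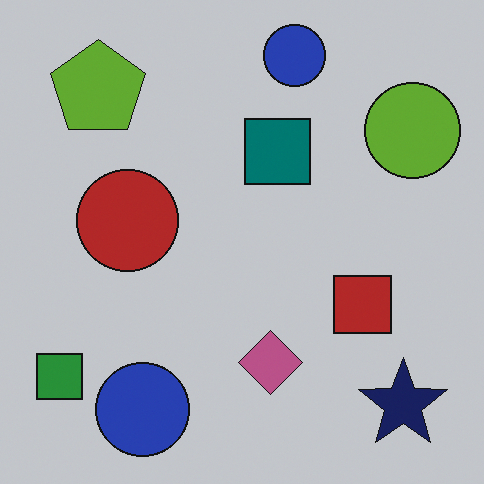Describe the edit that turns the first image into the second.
It was slightly darkened.

Every pixel — background and shapes alike — is uniformly darkened.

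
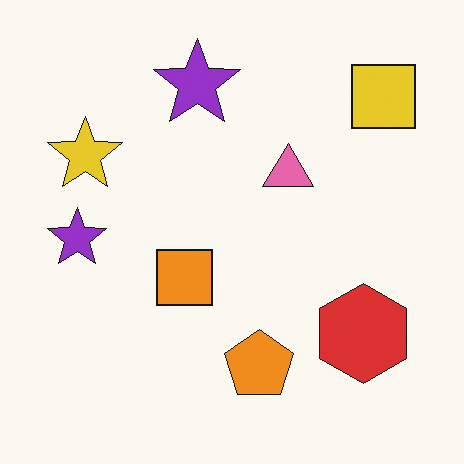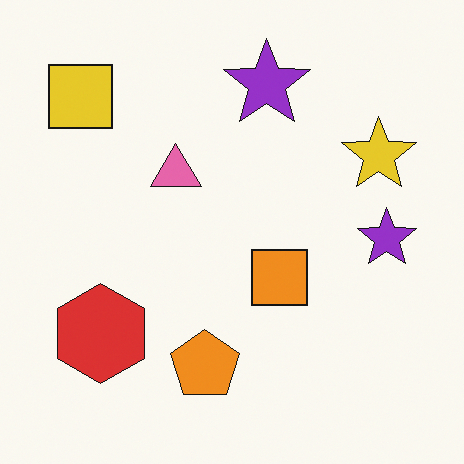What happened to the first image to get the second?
This is the original image flipped horizontally (left ↔ right).

The yellow square is in the top-right of the first image and the top-left of the second — shapes on opposite sides of the vertical midline have swapped in a mirror flip.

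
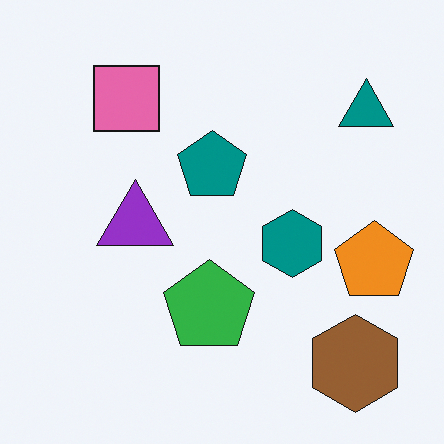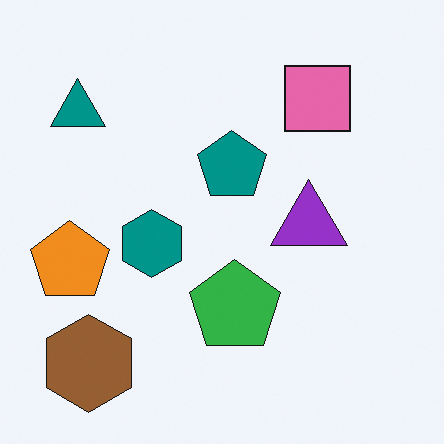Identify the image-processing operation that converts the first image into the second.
It was flipped horizontally (left ↔ right).

The orange pentagon is in the right of the first image and the left of the second — shapes on opposite sides of the vertical midline have swapped in a mirror flip.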